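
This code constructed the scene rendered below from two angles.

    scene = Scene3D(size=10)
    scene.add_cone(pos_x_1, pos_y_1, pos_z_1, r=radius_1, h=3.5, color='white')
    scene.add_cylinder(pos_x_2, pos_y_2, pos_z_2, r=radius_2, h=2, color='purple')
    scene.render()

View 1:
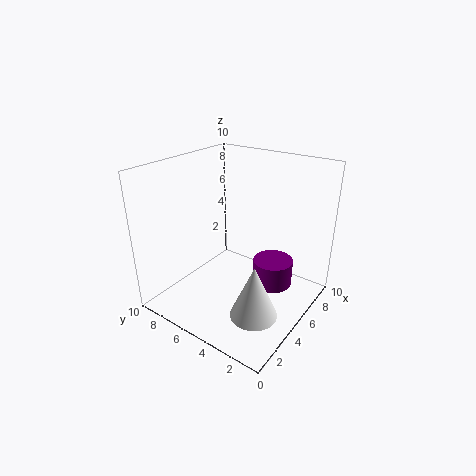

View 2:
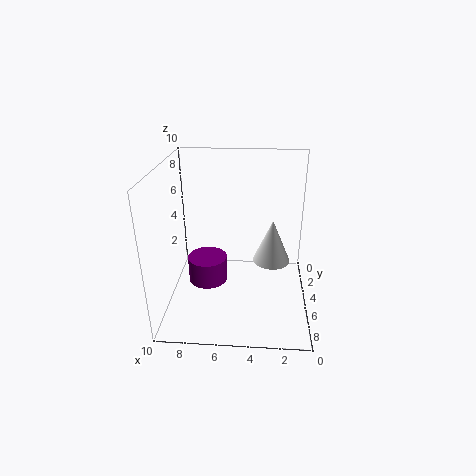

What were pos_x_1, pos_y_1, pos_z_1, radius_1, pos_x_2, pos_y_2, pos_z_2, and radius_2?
pos_x_1 = 2.5
pos_y_1 = 2
pos_z_1 = 1.5
radius_1 = 1.5
pos_x_2 = 7.5
pos_y_2 = 3.5
pos_z_2 = 0.5
radius_2 = 1.5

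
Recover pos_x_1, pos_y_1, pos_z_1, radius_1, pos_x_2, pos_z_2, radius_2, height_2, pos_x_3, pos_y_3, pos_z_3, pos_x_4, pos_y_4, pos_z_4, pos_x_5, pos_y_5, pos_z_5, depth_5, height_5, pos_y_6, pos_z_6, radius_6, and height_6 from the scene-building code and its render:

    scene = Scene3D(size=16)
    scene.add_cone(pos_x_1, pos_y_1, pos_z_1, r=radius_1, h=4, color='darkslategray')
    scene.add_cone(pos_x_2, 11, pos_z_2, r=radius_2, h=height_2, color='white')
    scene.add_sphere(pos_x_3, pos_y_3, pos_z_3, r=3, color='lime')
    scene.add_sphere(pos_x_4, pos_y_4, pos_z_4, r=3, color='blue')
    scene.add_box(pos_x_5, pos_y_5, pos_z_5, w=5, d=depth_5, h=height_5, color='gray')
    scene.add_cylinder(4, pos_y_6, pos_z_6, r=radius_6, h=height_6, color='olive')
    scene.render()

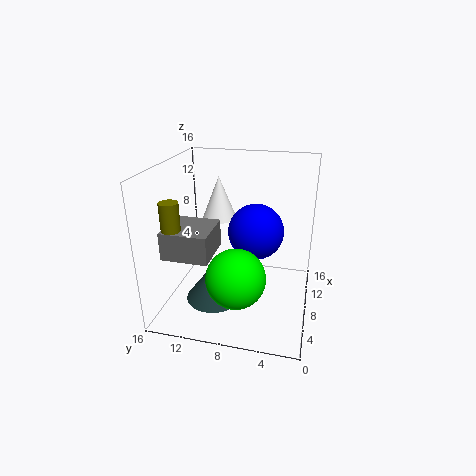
pos_x_1 = 5, pos_y_1 = 10, pos_z_1 = 2, radius_1 = 3, pos_x_2 = 11, pos_z_2 = 9, radius_2 = 2, height_2 = 5, pos_x_3 = 3, pos_y_3 = 7, pos_z_3 = 6, pos_x_4 = 8, pos_y_4 = 6, pos_z_4 = 9, pos_x_5 = 3, pos_y_5 = 10, pos_z_5 = 7, depth_5 = 5, height_5 = 3, pos_y_6 = 14, pos_z_6 = 8, radius_6 = 1, height_6 = 5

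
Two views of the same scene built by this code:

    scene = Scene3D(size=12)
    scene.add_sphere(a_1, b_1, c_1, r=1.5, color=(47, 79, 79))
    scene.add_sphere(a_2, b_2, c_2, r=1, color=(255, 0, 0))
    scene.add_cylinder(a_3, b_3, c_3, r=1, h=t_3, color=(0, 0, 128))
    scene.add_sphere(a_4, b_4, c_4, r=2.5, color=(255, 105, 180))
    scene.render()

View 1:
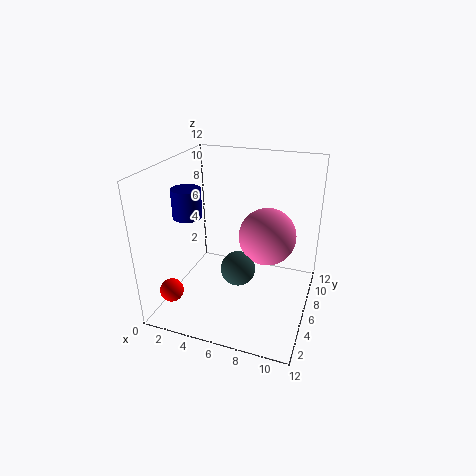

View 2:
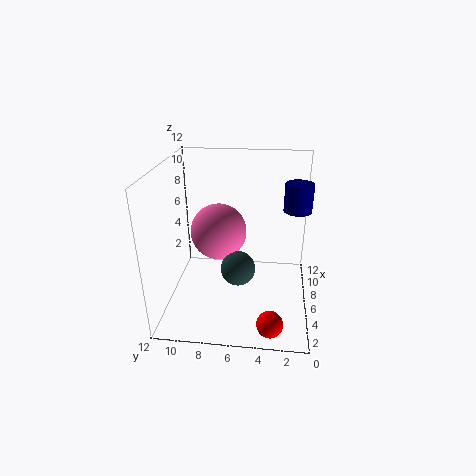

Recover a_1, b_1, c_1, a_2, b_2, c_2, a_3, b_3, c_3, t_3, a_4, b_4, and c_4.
a_1 = 6; b_1 = 6; c_1 = 3; a_2 = 1; b_2 = 3; c_2 = 1.5; a_3 = 4; b_3 = 1.5; c_3 = 9.5; t_3 = 2; a_4 = 8; b_4 = 8; c_4 = 5.5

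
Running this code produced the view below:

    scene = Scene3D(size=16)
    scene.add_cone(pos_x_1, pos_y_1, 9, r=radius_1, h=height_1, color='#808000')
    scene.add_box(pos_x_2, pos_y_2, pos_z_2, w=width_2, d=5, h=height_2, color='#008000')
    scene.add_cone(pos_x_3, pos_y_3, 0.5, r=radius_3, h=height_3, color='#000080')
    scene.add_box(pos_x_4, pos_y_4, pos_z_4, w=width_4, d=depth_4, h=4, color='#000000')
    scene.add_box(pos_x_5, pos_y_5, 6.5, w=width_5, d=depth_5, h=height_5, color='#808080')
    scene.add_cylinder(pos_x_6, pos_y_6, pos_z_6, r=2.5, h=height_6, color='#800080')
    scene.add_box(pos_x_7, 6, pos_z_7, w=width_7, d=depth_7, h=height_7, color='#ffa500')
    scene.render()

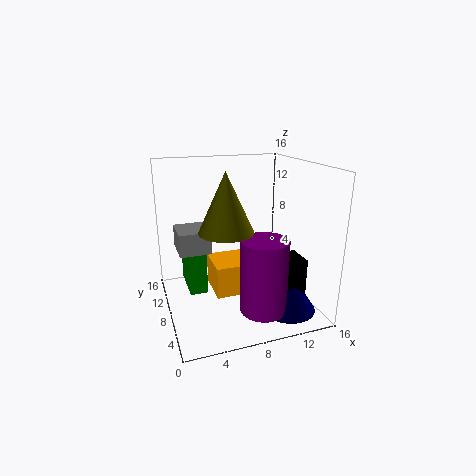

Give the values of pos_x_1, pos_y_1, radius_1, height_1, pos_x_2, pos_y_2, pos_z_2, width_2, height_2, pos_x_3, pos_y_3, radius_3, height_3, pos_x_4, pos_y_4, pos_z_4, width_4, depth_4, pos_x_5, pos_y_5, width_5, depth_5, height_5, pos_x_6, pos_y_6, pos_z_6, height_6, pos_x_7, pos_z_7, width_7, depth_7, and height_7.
pos_x_1 = 6.5; pos_y_1 = 7.5; radius_1 = 3; height_1 = 6.5; pos_x_2 = 2.5; pos_y_2 = 8.5; pos_z_2 = 1.5; width_2 = 2; height_2 = 5.5; pos_x_3 = 12.5; pos_y_3 = 4; radius_3 = 3; height_3 = 4.5; pos_x_4 = 12; pos_y_4 = 3; pos_z_4 = 2.5; width_4 = 2; depth_4 = 3; pos_x_5 = 1.5; pos_y_5 = 8; width_5 = 3.5; depth_5 = 4; height_5 = 2.5; pos_x_6 = 9.5; pos_y_6 = 4; pos_z_6 = 1; height_6 = 8; pos_x_7 = 5; pos_z_7 = 2; width_7 = 5.5; depth_7 = 4.5; height_7 = 3.5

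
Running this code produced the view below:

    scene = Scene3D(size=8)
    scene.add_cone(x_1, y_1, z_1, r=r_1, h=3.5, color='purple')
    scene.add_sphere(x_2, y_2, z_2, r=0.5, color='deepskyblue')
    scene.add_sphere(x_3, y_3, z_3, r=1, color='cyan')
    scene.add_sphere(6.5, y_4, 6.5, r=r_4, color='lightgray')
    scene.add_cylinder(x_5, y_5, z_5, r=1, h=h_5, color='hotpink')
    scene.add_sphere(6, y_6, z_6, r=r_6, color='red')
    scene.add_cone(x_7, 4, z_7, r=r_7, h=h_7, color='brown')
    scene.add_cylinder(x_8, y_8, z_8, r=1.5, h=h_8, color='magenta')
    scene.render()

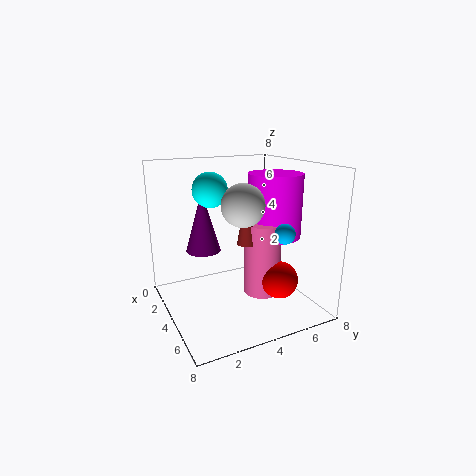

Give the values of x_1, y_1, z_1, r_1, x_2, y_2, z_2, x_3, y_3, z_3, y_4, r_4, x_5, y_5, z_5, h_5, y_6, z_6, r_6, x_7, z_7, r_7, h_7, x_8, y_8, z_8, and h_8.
x_1 = 2.5, y_1 = 2.5, z_1 = 3, r_1 = 1, x_2 = 7, y_2 = 5, z_2 = 5, x_3 = 2.5, y_3 = 3, z_3 = 6.5, y_4 = 3, r_4 = 1, x_5 = 5, y_5 = 5, z_5 = 1, h_5 = 4, y_6 = 5.5, z_6 = 2, r_6 = 1, x_7 = 5, z_7 = 4, r_7 = 0.5, h_7 = 3, x_8 = 4.5, y_8 = 6, z_8 = 4, h_8 = 3.5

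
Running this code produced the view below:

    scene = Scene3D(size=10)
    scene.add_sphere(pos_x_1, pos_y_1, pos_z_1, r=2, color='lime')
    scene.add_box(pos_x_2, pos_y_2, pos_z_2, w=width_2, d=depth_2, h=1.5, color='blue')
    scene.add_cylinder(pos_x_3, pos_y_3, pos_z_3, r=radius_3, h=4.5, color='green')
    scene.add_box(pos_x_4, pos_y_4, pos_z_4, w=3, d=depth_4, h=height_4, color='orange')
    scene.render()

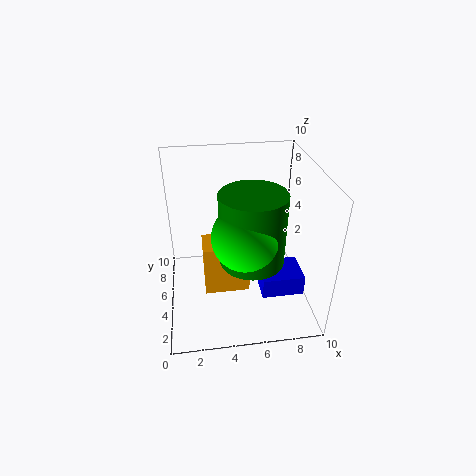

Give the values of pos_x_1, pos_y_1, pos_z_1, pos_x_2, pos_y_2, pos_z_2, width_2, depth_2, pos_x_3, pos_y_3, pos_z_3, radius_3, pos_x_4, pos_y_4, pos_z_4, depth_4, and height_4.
pos_x_1 = 5
pos_y_1 = 2
pos_z_1 = 7
pos_x_2 = 6.5
pos_y_2 = 3
pos_z_2 = 1
width_2 = 3
depth_2 = 2.5
pos_x_3 = 5.5
pos_y_3 = 2.5
pos_z_3 = 5
radius_3 = 2
pos_x_4 = 2.5
pos_y_4 = 3
pos_z_4 = 2
depth_4 = 2
height_4 = 3.5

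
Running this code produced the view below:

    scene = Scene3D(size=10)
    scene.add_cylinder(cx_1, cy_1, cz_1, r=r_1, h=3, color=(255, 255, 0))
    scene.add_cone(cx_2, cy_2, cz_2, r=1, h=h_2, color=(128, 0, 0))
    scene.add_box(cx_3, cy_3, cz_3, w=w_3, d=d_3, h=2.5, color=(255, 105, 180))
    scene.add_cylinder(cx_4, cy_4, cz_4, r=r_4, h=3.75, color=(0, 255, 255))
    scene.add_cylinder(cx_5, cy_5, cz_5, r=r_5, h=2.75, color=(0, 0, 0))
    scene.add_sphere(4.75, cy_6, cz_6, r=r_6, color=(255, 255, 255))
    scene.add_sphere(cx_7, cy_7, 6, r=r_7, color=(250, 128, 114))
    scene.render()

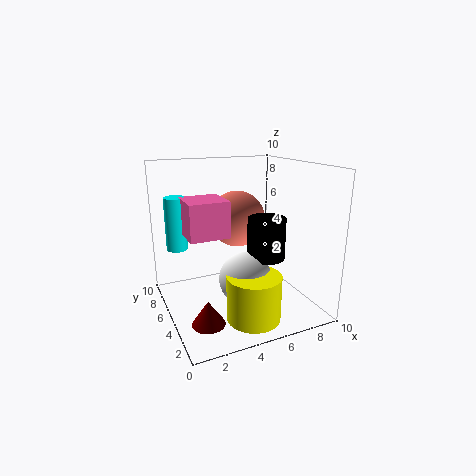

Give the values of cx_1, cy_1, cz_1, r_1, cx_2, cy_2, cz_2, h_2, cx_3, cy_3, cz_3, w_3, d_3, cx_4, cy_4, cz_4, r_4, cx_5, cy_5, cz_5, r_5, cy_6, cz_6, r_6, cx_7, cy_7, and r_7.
cx_1 = 4.75, cy_1 = 2, cz_1 = 0.5, r_1 = 1.75, cx_2 = 1.5, cy_2 = 1.5, cz_2 = 1.25, h_2 = 1.5, cx_3 = 1.5, cy_3 = 4.5, cz_3 = 5.25, w_3 = 2.75, d_3 = 2.75, cx_4 = 1.25, cy_4 = 7.25, cz_4 = 4, r_4 = 0.75, cx_5 = 6.25, cy_5 = 3.25, cz_5 = 4, r_5 = 1.25, cy_6 = 3.25, cz_6 = 2.75, r_6 = 1.75, cx_7 = 5.5, cy_7 = 6.25, r_7 = 2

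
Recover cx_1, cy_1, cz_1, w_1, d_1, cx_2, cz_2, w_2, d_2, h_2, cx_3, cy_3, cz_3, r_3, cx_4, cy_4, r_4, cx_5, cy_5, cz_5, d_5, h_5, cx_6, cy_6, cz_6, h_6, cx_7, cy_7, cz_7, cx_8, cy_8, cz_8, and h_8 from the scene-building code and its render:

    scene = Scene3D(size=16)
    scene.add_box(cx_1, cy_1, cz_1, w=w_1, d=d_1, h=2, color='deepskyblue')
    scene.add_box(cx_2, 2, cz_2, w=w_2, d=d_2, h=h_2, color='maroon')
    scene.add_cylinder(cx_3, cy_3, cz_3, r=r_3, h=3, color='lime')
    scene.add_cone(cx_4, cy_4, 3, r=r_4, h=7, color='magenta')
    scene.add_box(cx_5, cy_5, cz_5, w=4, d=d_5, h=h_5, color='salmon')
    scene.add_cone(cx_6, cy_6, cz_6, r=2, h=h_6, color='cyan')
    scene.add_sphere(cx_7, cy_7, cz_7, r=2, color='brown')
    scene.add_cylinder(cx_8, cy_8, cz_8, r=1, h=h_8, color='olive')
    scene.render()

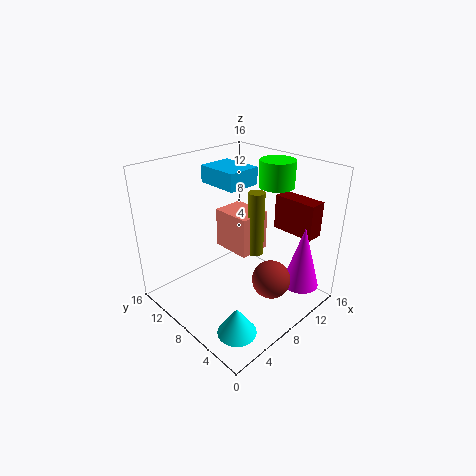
cx_1 = 8; cy_1 = 9; cz_1 = 13; w_1 = 4; d_1 = 5; cx_2 = 13; cz_2 = 8; w_2 = 2; d_2 = 5; h_2 = 4; cx_3 = 13; cy_3 = 7; cz_3 = 13; r_3 = 2; cx_4 = 12; cy_4 = 2; r_4 = 2; cx_5 = 10; cy_5 = 9; cz_5 = 4; d_5 = 5; h_5 = 5; cx_6 = 3; cy_6 = 3; cz_6 = 1; h_6 = 3; cx_7 = 8; cy_7 = 3; cz_7 = 5; cx_8 = 12; cy_8 = 9; cz_8 = 4; h_8 = 8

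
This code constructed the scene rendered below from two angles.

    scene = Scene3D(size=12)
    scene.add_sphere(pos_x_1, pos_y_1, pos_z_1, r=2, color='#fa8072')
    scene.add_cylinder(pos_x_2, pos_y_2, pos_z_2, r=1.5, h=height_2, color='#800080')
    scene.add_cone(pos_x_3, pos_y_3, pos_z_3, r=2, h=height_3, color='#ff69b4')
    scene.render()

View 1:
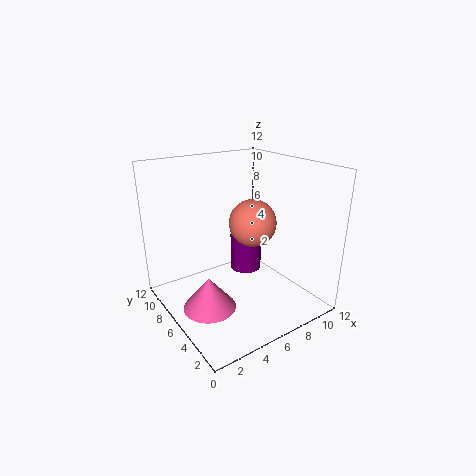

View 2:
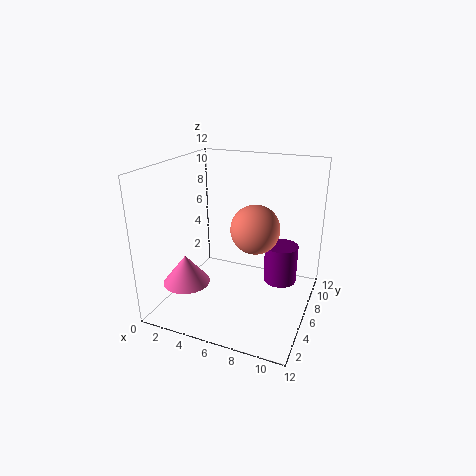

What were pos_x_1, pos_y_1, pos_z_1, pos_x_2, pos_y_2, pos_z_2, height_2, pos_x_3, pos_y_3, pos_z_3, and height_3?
pos_x_1 = 7.5, pos_y_1 = 6, pos_z_1 = 7, pos_x_2 = 9, pos_y_2 = 9, pos_z_2 = 1, height_2 = 3.5, pos_x_3 = 2, pos_y_3 = 4, pos_z_3 = 2, height_3 = 2.5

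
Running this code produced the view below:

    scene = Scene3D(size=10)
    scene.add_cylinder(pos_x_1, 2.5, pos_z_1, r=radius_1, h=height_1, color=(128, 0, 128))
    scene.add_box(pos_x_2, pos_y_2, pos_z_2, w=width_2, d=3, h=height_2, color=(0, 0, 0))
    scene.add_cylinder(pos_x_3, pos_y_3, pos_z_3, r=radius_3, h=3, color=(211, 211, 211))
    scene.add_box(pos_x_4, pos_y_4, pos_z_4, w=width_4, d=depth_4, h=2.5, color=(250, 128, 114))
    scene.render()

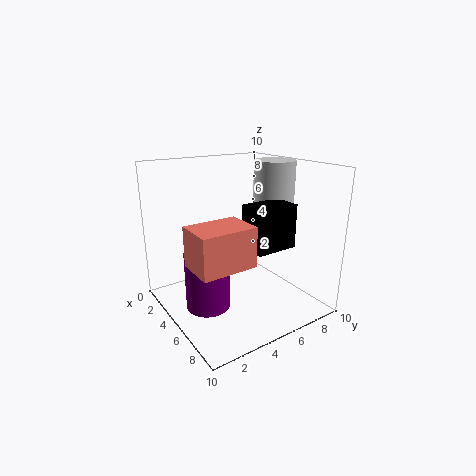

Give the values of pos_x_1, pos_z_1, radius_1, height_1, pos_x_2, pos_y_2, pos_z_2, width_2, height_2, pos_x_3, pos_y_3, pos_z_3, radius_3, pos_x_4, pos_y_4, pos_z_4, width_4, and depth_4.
pos_x_1 = 5; pos_z_1 = 0.5; radius_1 = 1.5; height_1 = 4; pos_x_2 = 5.5; pos_y_2 = 5; pos_z_2 = 4.5; width_2 = 2; height_2 = 3; pos_x_3 = 4.5; pos_y_3 = 8.5; pos_z_3 = 7; radius_3 = 1.5; pos_x_4 = 6; pos_y_4 = 0.5; pos_z_4 = 4.5; width_4 = 2.5; depth_4 = 3.5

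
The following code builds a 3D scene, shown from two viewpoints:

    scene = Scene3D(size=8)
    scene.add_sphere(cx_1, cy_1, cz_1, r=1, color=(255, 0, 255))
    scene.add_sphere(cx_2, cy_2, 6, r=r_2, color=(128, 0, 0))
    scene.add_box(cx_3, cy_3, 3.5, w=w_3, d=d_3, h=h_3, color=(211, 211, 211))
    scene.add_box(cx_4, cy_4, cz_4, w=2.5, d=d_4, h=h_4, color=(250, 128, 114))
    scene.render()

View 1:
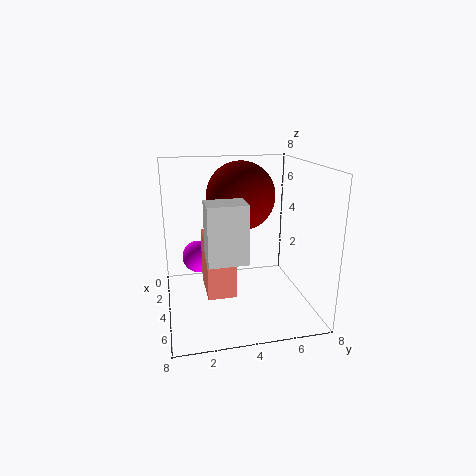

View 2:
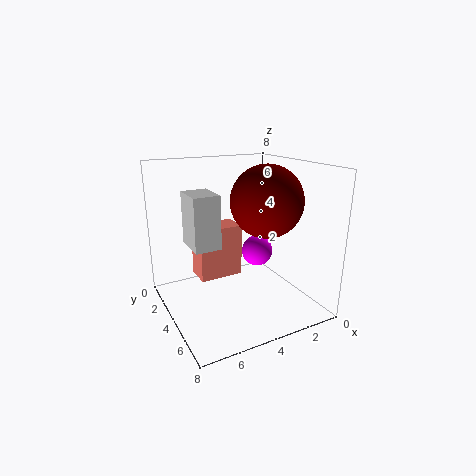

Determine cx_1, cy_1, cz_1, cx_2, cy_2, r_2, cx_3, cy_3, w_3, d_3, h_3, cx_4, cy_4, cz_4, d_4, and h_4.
cx_1 = 1.5
cy_1 = 2
cz_1 = 2
cx_2 = 2.5
cy_2 = 4.5
r_2 = 2
cx_3 = 5
cy_3 = 2
w_3 = 1.5
d_3 = 2
h_3 = 3
cx_4 = 3.5
cy_4 = 2
cz_4 = 1.5
d_4 = 1.5
h_4 = 3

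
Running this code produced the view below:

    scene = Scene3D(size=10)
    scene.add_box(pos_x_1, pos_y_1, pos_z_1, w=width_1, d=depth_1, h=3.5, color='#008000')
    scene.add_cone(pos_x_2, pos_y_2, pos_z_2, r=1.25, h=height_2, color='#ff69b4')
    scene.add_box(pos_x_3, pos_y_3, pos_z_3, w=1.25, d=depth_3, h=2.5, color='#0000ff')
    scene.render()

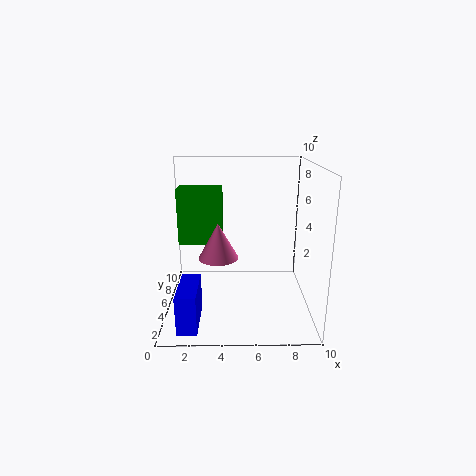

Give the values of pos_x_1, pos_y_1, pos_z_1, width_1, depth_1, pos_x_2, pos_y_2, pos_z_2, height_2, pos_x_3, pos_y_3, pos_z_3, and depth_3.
pos_x_1 = 1.25, pos_y_1 = 3, pos_z_1 = 5.25, width_1 = 2.75, depth_1 = 1.5, pos_x_2 = 3.75, pos_y_2 = 2.75, pos_z_2 = 4.5, height_2 = 2.25, pos_x_3 = 1.25, pos_y_3 = 0.25, pos_z_3 = 0.5, depth_3 = 3.25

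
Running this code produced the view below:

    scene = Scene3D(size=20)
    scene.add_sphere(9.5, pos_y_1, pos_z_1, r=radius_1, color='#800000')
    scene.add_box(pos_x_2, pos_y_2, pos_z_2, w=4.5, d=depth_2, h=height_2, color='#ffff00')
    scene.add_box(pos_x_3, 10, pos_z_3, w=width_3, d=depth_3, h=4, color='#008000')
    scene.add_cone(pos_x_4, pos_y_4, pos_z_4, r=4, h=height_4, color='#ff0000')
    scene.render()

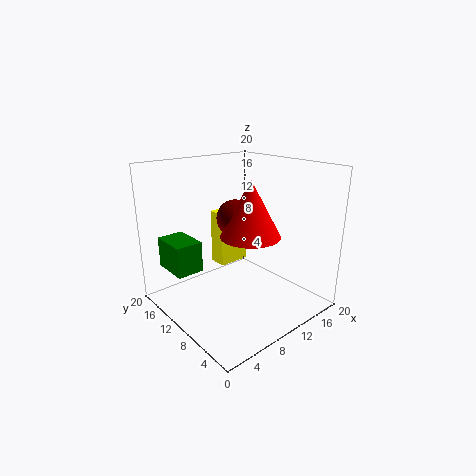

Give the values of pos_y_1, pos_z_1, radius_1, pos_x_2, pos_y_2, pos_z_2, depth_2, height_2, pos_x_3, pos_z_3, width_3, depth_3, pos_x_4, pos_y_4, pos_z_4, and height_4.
pos_y_1 = 10; pos_z_1 = 13; radius_1 = 2.5; pos_x_2 = 8; pos_y_2 = 11; pos_z_2 = 6; depth_2 = 2.5; height_2 = 7.5; pos_x_3 = 0.5; pos_z_3 = 7; width_3 = 3.5; depth_3 = 5; pos_x_4 = 10; pos_y_4 = 7.5; pos_z_4 = 11; height_4 = 7.5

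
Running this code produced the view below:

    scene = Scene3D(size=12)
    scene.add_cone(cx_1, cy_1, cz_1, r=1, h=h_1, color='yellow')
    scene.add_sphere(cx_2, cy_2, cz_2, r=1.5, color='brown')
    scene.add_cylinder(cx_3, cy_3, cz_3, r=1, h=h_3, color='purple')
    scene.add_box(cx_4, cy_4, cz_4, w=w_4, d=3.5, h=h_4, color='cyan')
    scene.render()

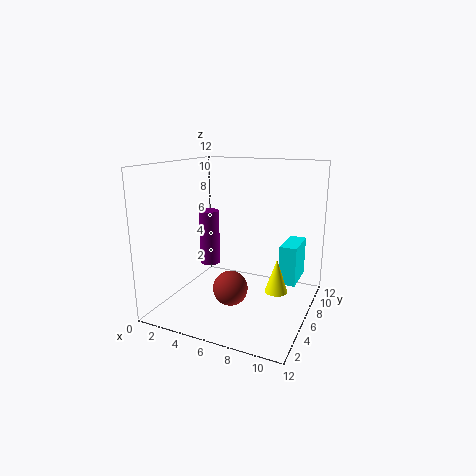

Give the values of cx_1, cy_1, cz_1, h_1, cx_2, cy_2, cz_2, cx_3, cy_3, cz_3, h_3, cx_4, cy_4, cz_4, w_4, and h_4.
cx_1 = 9; cy_1 = 7.5; cz_1 = 1; h_1 = 3; cx_2 = 5.5; cy_2 = 5.5; cz_2 = 1.5; cx_3 = 1; cy_3 = 10; cz_3 = 1.5; h_3 = 5.5; cx_4 = 9; cy_4 = 8; cz_4 = 1.5; w_4 = 1.5; h_4 = 3.5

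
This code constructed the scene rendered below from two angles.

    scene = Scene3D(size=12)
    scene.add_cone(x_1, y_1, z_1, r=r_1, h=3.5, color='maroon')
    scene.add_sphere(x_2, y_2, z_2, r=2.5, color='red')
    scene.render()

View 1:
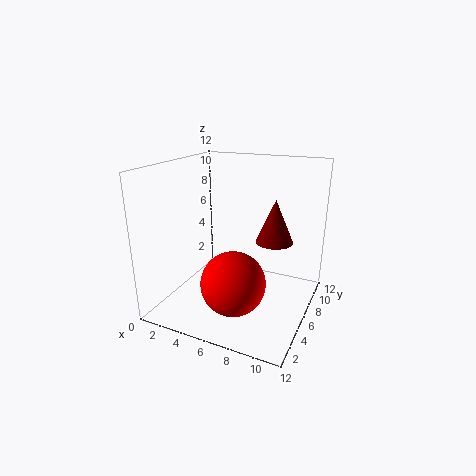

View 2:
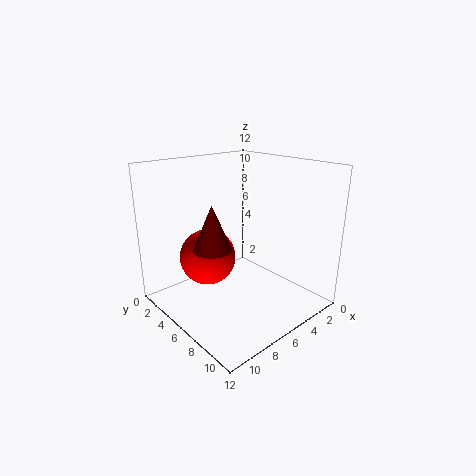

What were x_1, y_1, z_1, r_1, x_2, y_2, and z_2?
x_1 = 9; y_1 = 6.5; z_1 = 6; r_1 = 1.5; x_2 = 7; y_2 = 3; z_2 = 3.5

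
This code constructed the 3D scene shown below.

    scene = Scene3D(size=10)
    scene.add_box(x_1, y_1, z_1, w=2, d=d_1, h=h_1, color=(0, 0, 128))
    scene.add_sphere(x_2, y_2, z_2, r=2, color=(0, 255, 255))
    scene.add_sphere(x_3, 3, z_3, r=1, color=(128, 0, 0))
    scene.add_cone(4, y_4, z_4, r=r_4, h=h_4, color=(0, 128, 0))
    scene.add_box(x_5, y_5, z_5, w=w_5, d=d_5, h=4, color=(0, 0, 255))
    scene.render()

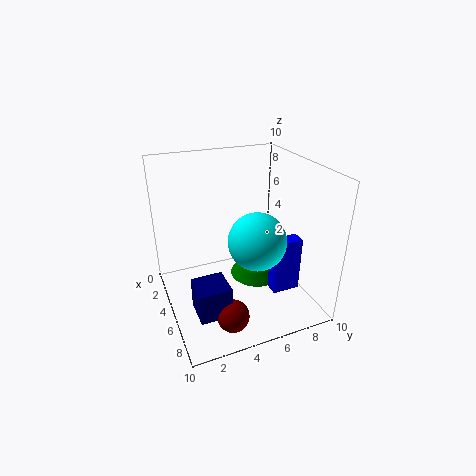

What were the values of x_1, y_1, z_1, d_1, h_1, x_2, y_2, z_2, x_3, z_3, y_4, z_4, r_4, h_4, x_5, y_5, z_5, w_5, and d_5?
x_1 = 7; y_1 = 1; z_1 = 2; d_1 = 2; h_1 = 2; x_2 = 6; y_2 = 6; z_2 = 5; x_3 = 9; z_3 = 2; y_4 = 7; z_4 = 1; r_4 = 2; h_4 = 3; x_5 = 6; y_5 = 7; z_5 = 1; w_5 = 1; d_5 = 2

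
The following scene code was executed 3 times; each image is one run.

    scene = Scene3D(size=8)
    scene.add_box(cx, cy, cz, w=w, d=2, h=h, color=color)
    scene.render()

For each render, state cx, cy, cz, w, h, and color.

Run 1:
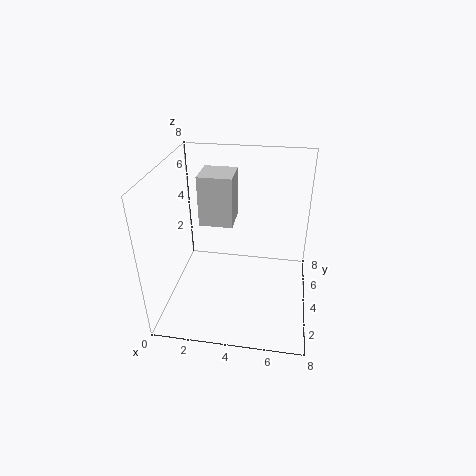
cx = 1.5; cy = 5; cz = 4; w = 2; h = 3; color = 'lightgray'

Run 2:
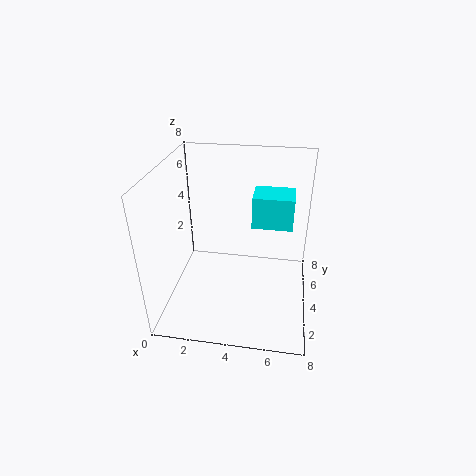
cx = 4.5; cy = 6; cz = 3.5; w = 2.5; h = 2; color = 'cyan'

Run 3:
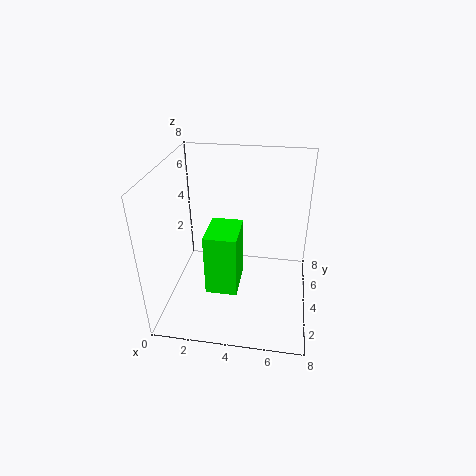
cx = 3; cy = 0.5; cz = 3; w = 1.5; h = 3; color = 'lime'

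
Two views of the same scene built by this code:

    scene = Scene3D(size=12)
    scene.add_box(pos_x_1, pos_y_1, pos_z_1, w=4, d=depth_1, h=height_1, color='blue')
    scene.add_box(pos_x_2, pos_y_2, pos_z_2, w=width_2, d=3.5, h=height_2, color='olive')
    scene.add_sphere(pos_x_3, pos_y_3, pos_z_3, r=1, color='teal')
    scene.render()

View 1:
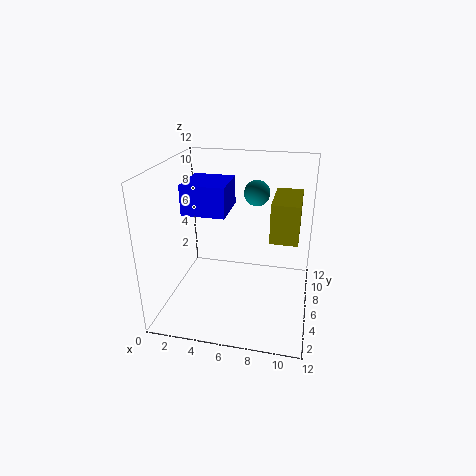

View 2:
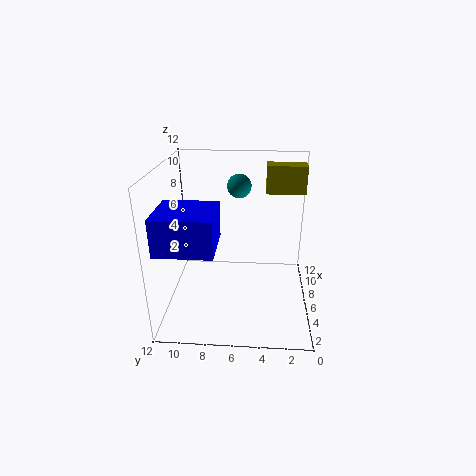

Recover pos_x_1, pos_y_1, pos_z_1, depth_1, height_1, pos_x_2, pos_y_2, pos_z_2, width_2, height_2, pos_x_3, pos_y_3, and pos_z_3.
pos_x_1 = 0.5
pos_y_1 = 7.25
pos_z_1 = 7
depth_1 = 4.25
height_1 = 2.75
pos_x_2 = 9.25
pos_y_2 = 0.25
pos_z_2 = 8.75
width_2 = 1.75
height_2 = 2.5
pos_x_3 = 7.5
pos_y_3 = 6
pos_z_3 = 10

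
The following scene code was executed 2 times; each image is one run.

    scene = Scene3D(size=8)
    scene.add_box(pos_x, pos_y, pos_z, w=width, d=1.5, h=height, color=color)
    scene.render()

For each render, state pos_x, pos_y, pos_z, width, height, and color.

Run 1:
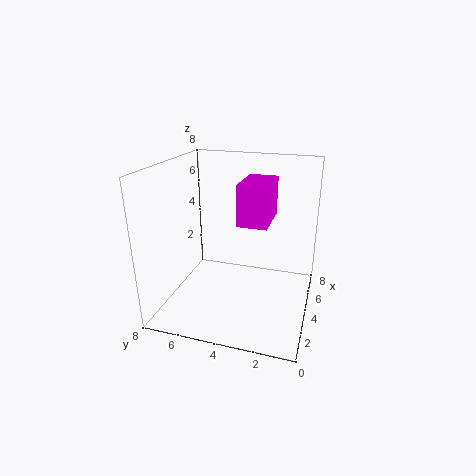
pos_x = 2
pos_y = 2
pos_z = 5.5
width = 2.5
height = 2
color = 'magenta'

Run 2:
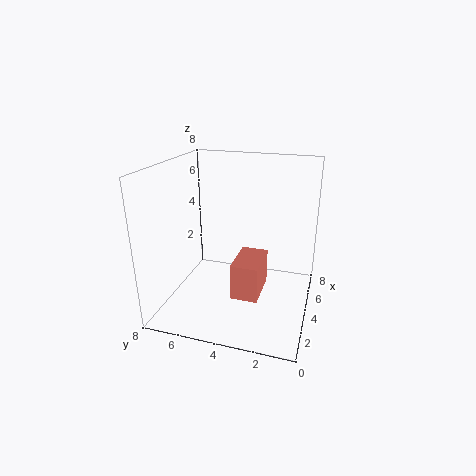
pos_x = 2.5
pos_y = 2.5
pos_z = 1
width = 2.5
height = 2
color = 'salmon'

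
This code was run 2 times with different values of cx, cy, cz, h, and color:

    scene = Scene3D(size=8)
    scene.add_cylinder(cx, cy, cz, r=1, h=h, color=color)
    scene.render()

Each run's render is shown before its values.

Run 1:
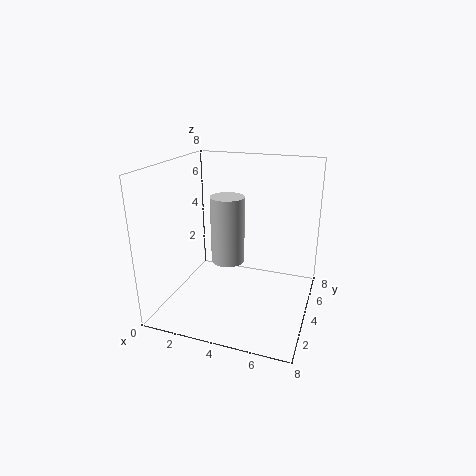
cx = 3
cy = 5
cz = 2
h = 4
color = 'lightgray'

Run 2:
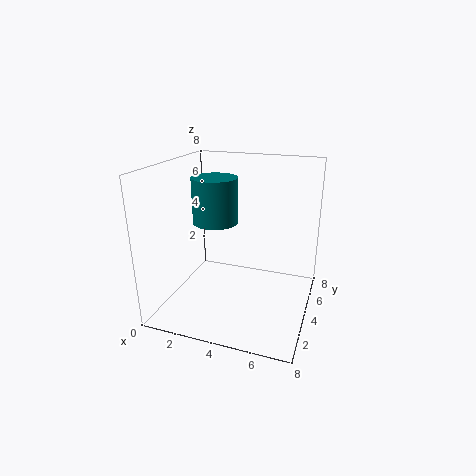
cx = 4
cy = 1
cz = 6
h = 2
color = 'teal'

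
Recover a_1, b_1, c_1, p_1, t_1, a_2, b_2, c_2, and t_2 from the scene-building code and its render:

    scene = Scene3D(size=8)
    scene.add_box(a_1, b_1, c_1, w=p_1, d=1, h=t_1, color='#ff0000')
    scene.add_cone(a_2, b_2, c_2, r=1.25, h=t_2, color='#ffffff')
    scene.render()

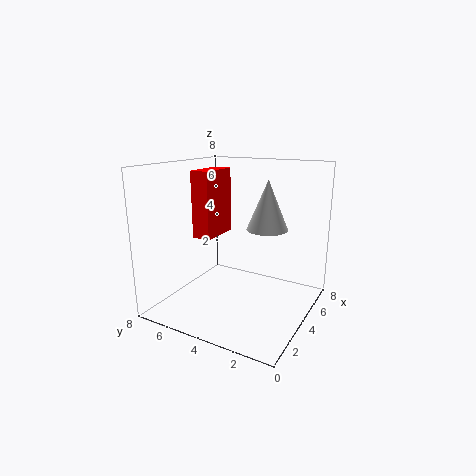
a_1 = 2.25, b_1 = 4.75, c_1 = 4.25, p_1 = 2.25, t_1 = 3.5, a_2 = 6.25, b_2 = 3.25, c_2 = 4, t_2 = 3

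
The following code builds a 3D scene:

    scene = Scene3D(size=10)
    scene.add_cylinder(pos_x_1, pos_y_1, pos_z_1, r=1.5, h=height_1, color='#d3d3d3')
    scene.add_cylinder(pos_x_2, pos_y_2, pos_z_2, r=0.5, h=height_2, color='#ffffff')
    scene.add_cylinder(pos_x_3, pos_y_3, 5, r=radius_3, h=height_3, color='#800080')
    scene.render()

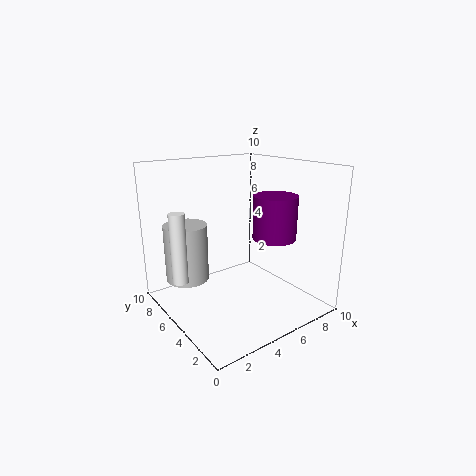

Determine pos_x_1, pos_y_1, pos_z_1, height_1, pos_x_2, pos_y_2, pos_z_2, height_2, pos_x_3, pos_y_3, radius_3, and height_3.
pos_x_1 = 2, pos_y_1 = 7, pos_z_1 = 2, height_1 = 4, pos_x_2 = 0.5, pos_y_2 = 5, pos_z_2 = 3, height_2 = 4.5, pos_x_3 = 7, pos_y_3 = 3.5, radius_3 = 1.5, height_3 = 3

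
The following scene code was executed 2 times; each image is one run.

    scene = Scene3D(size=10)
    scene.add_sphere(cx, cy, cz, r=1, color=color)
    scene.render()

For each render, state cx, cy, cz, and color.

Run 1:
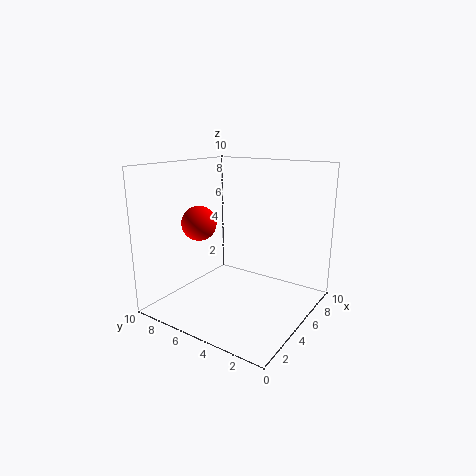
cx = 1
cy = 5
cz = 7
color = 'red'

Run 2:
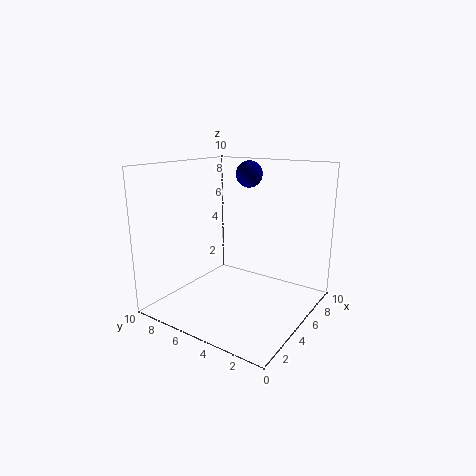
cx = 8
cy = 6
cz = 9
color = 'navy'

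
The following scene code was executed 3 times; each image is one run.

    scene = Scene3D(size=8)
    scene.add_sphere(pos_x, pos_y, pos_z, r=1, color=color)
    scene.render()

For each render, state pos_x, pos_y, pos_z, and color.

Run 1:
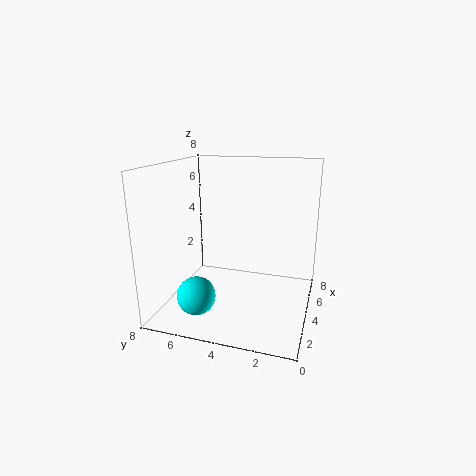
pos_x = 1.5, pos_y = 5.5, pos_z = 1.5, color = 'cyan'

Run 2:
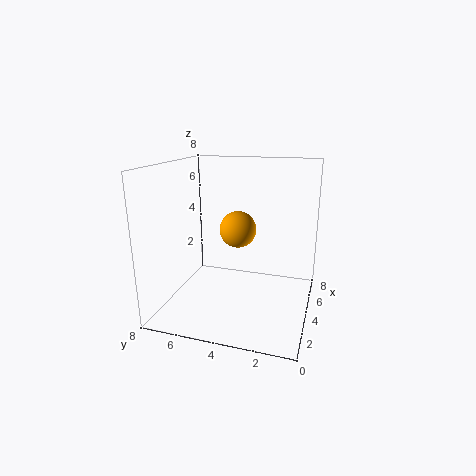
pos_x = 4, pos_y = 4, pos_z = 4.5, color = 'orange'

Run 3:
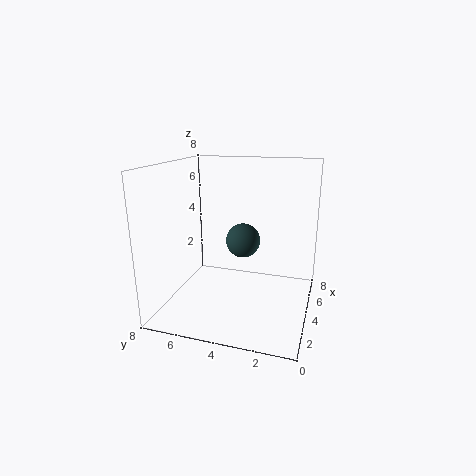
pos_x = 5, pos_y = 4, pos_z = 3.5, color = 'darkslategray'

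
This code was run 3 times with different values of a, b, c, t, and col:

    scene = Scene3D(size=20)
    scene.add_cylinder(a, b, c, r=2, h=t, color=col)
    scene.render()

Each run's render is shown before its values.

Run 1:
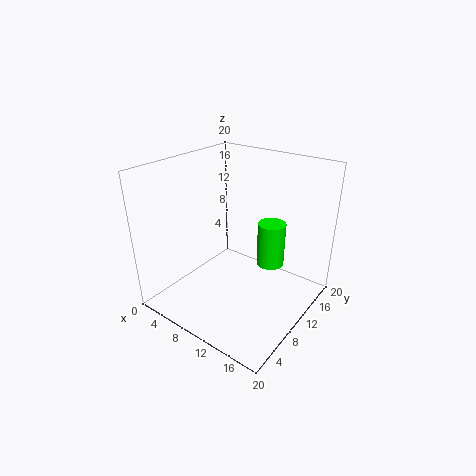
a = 13, b = 14, c = 5, t = 6.5, col = 'lime'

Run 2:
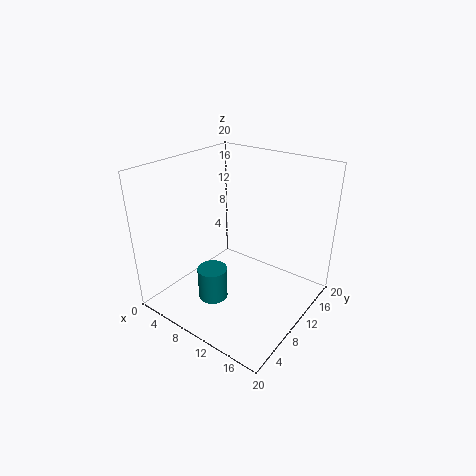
a = 9, b = 5.5, c = 2.5, t = 4.5, col = 'teal'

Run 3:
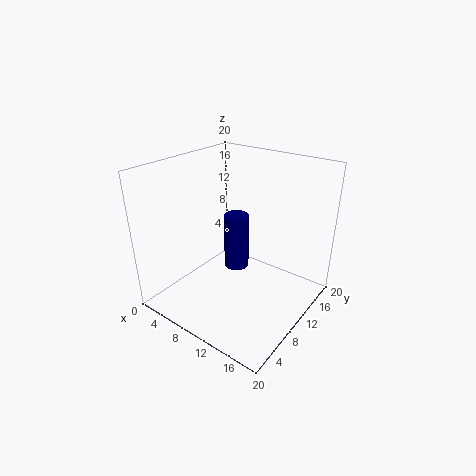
a = 6, b = 15, c = 1.5, t = 9, col = 'navy'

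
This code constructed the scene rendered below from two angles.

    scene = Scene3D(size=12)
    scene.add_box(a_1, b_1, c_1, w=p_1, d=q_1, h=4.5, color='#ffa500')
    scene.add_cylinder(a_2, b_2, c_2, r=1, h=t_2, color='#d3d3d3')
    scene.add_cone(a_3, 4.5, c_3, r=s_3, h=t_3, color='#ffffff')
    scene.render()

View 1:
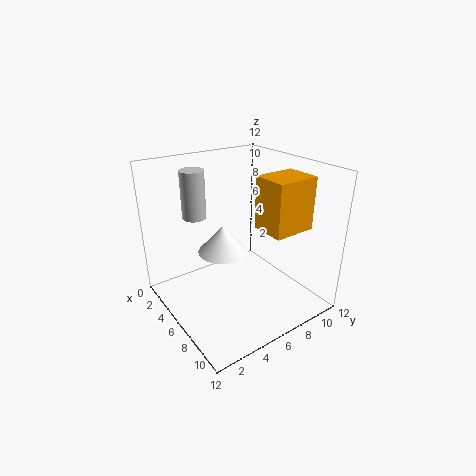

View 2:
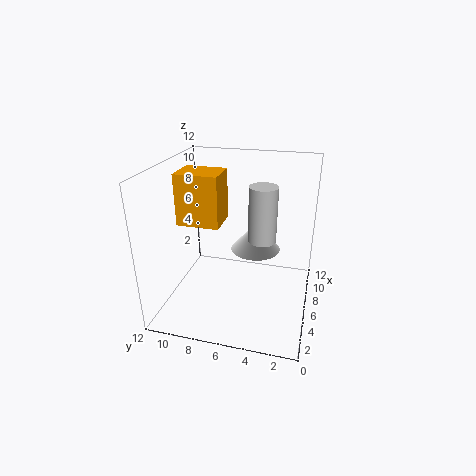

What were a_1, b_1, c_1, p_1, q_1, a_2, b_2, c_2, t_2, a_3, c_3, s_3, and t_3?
a_1 = 6, b_1 = 7.75, c_1 = 6.5, p_1 = 3, q_1 = 3.75, a_2 = 3.25, b_2 = 3.5, c_2 = 7.5, t_2 = 4, a_3 = 6, c_3 = 5.25, s_3 = 2, t_3 = 2.25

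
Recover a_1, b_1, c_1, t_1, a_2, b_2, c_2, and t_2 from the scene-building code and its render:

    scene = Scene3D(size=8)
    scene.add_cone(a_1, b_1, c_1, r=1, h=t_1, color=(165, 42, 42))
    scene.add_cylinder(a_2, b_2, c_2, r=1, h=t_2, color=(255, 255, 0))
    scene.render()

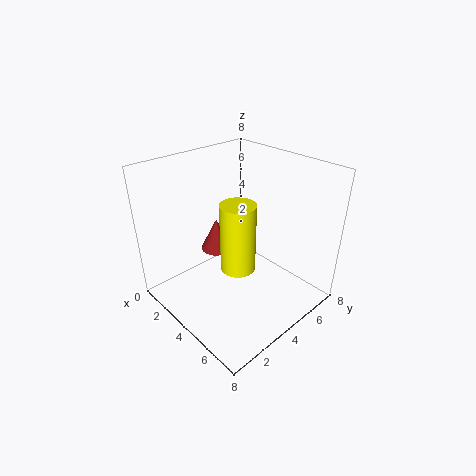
a_1 = 1.5, b_1 = 4.5, c_1 = 2, t_1 = 2, a_2 = 4, b_2 = 4, c_2 = 2, t_2 = 4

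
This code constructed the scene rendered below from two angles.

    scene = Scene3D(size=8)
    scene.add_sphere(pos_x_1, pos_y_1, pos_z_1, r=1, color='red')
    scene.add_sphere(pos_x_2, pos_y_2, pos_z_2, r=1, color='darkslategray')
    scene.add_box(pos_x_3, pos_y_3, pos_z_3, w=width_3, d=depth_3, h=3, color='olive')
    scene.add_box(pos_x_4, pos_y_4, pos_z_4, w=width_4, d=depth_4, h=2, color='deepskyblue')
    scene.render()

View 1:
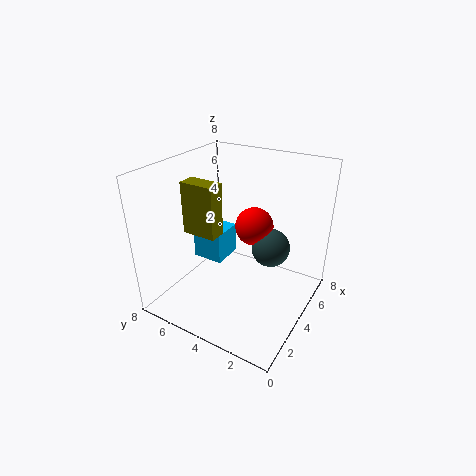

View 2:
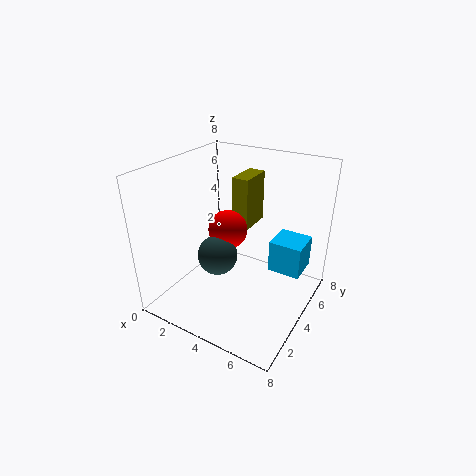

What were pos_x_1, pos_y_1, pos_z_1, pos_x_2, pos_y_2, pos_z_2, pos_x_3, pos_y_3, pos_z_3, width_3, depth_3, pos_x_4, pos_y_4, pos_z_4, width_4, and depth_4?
pos_x_1 = 4, pos_y_1 = 3, pos_z_1 = 5, pos_x_2 = 4, pos_y_2 = 2, pos_z_2 = 4, pos_x_3 = 3, pos_y_3 = 5, pos_z_3 = 4, width_3 = 1, depth_3 = 2, pos_x_4 = 5, pos_y_4 = 6, pos_z_4 = 1, width_4 = 2, depth_4 = 2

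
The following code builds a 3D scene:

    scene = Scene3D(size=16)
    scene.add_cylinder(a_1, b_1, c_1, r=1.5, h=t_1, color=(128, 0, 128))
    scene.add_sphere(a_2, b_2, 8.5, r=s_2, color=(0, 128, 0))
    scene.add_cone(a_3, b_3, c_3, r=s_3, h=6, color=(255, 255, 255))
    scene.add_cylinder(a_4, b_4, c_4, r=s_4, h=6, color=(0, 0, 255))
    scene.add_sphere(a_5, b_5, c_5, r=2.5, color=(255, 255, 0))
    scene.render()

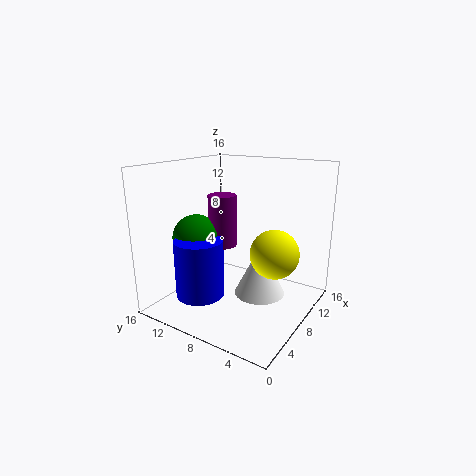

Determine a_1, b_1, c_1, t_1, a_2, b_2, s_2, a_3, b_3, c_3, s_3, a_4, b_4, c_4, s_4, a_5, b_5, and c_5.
a_1 = 6.5, b_1 = 9, c_1 = 7.5, t_1 = 5.5, a_2 = 4.5, b_2 = 11, s_2 = 2.5, a_3 = 10.5, b_3 = 6.5, c_3 = 0.5, s_3 = 3, a_4 = 3, b_4 = 9.5, c_4 = 3, s_4 = 2.5, a_5 = 7, b_5 = 3, c_5 = 7.5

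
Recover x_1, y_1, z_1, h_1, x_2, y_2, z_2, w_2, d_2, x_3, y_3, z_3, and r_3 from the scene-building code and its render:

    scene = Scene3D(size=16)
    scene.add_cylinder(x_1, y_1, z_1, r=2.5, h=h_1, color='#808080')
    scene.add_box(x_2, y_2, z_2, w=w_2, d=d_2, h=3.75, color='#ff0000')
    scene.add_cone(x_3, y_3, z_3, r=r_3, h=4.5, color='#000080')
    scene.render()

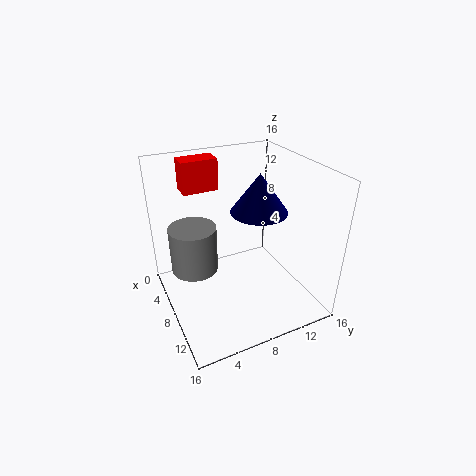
x_1 = 7.5, y_1 = 3, z_1 = 5.25, h_1 = 5, x_2 = 0.25, y_2 = 3.75, z_2 = 11.75, w_2 = 2.5, d_2 = 4.25, x_3 = 7.25, y_3 = 11, z_3 = 10.25, r_3 = 3.25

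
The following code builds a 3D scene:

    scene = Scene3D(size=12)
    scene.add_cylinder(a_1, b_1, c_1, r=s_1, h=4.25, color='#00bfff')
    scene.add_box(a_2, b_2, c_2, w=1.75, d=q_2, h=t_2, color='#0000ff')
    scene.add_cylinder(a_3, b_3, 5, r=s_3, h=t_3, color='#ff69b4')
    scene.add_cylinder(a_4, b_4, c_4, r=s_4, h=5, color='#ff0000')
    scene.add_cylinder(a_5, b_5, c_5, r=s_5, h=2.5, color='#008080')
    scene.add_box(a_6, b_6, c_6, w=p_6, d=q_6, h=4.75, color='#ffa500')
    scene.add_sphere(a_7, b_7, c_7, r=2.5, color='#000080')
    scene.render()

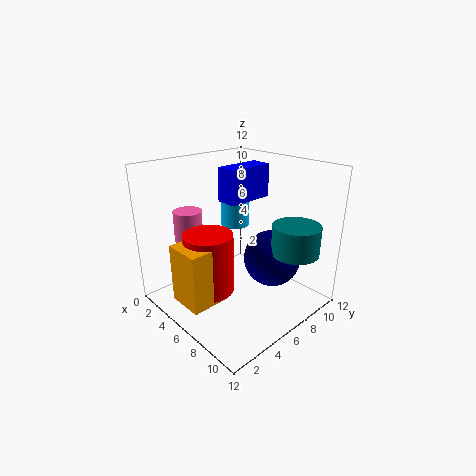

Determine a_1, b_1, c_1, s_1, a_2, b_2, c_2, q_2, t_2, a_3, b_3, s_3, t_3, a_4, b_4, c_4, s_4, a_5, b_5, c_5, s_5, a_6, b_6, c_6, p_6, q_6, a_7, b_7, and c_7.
a_1 = 4; b_1 = 7.5; c_1 = 6.25; s_1 = 1.25; a_2 = 4.5; b_2 = 5.25; c_2 = 9; q_2 = 4; t_2 = 2.75; a_3 = 1.75; b_3 = 4; s_3 = 1.25; t_3 = 2.75; a_4 = 5.5; b_4 = 3.25; c_4 = 2; s_4 = 2; a_5 = 9.5; b_5 = 9.25; c_5 = 4.75; s_5 = 2; a_6 = 4.25; b_6 = 0.5; c_6 = 1.75; p_6 = 3; q_6 = 3; a_7 = 7.25; b_7 = 9; c_7 = 3.5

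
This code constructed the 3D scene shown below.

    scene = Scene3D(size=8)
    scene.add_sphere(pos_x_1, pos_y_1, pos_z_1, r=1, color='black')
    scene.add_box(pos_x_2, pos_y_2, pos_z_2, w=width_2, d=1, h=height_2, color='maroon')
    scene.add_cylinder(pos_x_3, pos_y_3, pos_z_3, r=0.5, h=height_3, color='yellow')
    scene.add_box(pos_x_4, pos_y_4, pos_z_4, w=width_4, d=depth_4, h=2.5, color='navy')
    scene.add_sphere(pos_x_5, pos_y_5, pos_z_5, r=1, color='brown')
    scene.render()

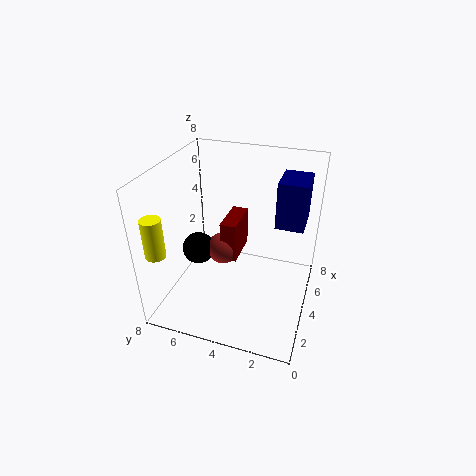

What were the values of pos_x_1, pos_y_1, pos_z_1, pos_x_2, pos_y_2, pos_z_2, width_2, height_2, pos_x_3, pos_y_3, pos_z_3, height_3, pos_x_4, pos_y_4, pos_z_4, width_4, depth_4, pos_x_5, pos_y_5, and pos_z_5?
pos_x_1 = 5
pos_y_1 = 7
pos_z_1 = 2
pos_x_2 = 5
pos_y_2 = 4.5
pos_z_2 = 1.5
width_2 = 2.5
height_2 = 2.5
pos_x_3 = 0.5
pos_y_3 = 7
pos_z_3 = 4.5
height_3 = 2
pos_x_4 = 4
pos_y_4 = 0.5
pos_z_4 = 5
width_4 = 2
depth_4 = 1.5
pos_x_5 = 5.5
pos_y_5 = 5.5
pos_z_5 = 2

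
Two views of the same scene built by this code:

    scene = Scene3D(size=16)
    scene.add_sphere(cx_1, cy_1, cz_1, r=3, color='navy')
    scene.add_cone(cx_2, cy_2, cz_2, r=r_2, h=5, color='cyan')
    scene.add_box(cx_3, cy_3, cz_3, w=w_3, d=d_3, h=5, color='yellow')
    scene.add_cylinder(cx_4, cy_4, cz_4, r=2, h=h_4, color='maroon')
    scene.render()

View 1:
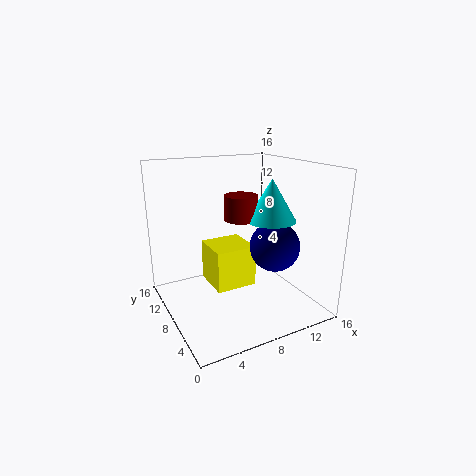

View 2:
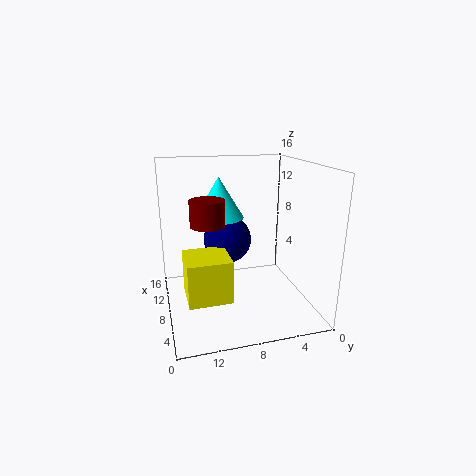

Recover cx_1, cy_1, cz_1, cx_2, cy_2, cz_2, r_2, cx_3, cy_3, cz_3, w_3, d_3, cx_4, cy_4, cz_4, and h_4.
cx_1 = 13, cy_1 = 8, cz_1 = 6, cx_2 = 13, cy_2 = 9, cz_2 = 9, r_2 = 3, cx_3 = 6, cy_3 = 9, cz_3 = 1, w_3 = 5, d_3 = 5, cx_4 = 10, cy_4 = 11, cz_4 = 9, h_4 = 3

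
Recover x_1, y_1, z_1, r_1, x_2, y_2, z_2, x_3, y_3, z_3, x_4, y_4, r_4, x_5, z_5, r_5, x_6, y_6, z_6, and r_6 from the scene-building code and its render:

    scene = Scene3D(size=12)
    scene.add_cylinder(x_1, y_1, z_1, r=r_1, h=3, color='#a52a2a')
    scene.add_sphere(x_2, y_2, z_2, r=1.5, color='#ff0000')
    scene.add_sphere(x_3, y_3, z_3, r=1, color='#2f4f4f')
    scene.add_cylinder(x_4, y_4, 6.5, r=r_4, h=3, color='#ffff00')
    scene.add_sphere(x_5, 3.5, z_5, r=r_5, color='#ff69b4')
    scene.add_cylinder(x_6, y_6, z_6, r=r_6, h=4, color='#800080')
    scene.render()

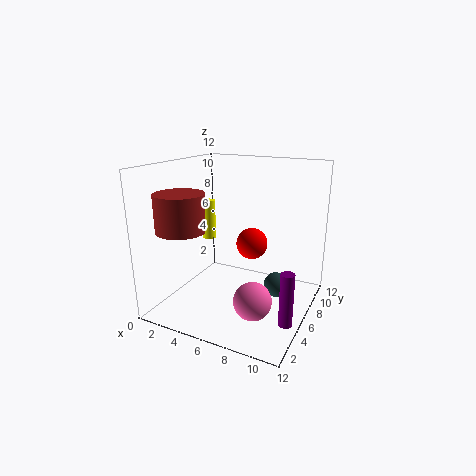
x_1 = 2.5, y_1 = 3, z_1 = 7, r_1 = 2, x_2 = 5.5, y_2 = 10, z_2 = 4, x_3 = 9.5, y_3 = 6, z_3 = 2.5, x_4 = 4.5, y_4 = 4, r_4 = 0.5, x_5 = 8.5, z_5 = 2, r_5 = 1.5, x_6 = 11.5, y_6 = 2.5, z_6 = 1.5, r_6 = 0.5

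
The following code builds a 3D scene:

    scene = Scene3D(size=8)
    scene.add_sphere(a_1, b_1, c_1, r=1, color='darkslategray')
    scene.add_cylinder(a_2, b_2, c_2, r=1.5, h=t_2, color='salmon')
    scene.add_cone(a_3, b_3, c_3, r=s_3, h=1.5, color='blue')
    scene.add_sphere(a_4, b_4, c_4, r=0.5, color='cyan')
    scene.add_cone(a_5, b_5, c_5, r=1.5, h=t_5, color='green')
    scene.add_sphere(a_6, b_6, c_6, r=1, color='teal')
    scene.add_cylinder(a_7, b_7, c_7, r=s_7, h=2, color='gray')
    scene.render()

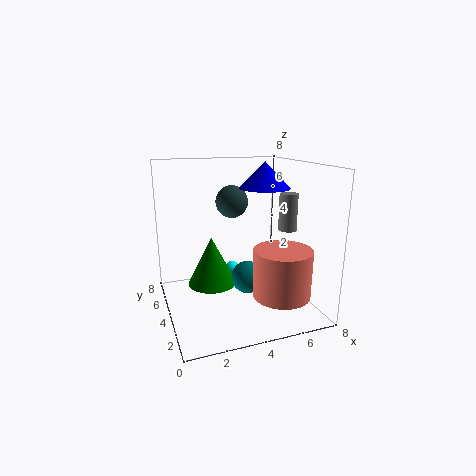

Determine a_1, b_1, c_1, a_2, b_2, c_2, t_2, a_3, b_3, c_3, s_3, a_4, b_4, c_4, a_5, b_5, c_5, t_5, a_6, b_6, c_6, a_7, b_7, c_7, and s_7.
a_1 = 4.5; b_1 = 6.5; c_1 = 5.5; a_2 = 5.5; b_2 = 1.5; c_2 = 1.5; t_2 = 2.5; a_3 = 6; b_3 = 5; c_3 = 6.5; s_3 = 1.5; a_4 = 4.5; b_4 = 6.5; c_4 = 1; a_5 = 3; b_5 = 6; c_5 = 0.5; t_5 = 3; a_6 = 5; b_6 = 5; c_6 = 1; a_7 = 6.5; b_7 = 3; c_7 = 4.5; s_7 = 0.5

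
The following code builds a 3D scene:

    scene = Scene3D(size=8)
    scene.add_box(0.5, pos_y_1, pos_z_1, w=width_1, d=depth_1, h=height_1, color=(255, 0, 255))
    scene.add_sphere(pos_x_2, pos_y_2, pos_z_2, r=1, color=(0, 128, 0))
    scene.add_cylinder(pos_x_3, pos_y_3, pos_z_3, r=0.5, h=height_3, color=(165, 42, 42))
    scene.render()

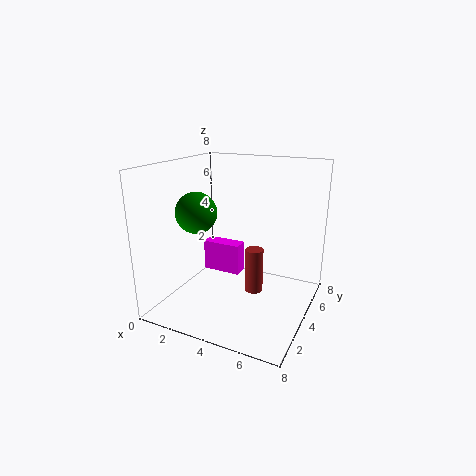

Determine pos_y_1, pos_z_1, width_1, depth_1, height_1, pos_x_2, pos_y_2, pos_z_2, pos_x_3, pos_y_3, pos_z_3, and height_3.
pos_y_1 = 6, pos_z_1 = 0.5, width_1 = 2.5, depth_1 = 1, height_1 = 2, pos_x_2 = 3, pos_y_2 = 1.5, pos_z_2 = 6, pos_x_3 = 5, pos_y_3 = 4, pos_z_3 = 1, height_3 = 2.5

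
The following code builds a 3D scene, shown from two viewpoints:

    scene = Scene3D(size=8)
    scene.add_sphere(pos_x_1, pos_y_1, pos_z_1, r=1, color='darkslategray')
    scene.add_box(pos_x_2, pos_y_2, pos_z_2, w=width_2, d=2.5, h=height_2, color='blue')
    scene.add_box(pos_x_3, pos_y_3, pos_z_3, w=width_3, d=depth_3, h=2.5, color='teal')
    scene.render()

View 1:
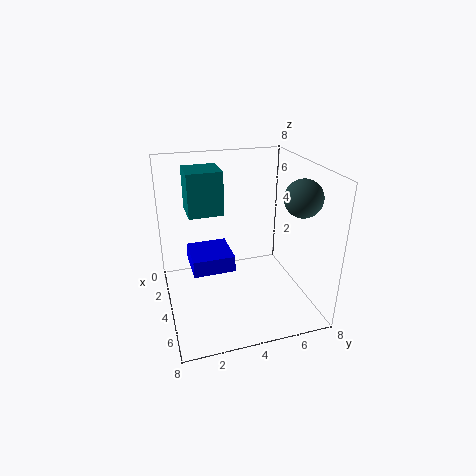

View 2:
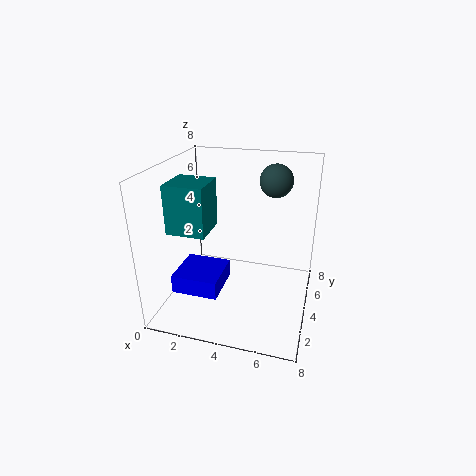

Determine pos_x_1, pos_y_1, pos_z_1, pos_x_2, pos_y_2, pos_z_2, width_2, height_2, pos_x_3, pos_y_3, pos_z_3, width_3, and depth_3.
pos_x_1 = 5.5
pos_y_1 = 7
pos_z_1 = 6.5
pos_x_2 = 1
pos_y_2 = 1.5
pos_z_2 = 1.5
width_2 = 2.5
height_2 = 1
pos_x_3 = 1
pos_y_3 = 1.5
pos_z_3 = 5
width_3 = 2
depth_3 = 2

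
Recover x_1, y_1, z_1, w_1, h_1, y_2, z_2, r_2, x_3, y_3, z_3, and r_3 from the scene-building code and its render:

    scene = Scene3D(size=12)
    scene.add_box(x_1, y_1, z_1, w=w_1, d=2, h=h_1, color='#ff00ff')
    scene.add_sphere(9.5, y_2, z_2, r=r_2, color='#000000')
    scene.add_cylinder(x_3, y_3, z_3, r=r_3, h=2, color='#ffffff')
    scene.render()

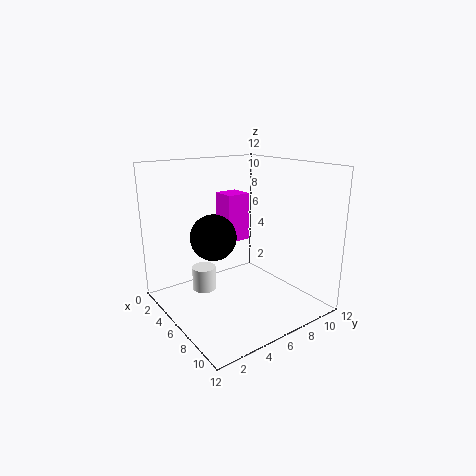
x_1 = 3.5, y_1 = 5.5, z_1 = 5.5, w_1 = 2, h_1 = 4, y_2 = 1.5, z_2 = 8, r_2 = 1.5, x_3 = 4.5, y_3 = 3.5, z_3 = 1.5, r_3 = 1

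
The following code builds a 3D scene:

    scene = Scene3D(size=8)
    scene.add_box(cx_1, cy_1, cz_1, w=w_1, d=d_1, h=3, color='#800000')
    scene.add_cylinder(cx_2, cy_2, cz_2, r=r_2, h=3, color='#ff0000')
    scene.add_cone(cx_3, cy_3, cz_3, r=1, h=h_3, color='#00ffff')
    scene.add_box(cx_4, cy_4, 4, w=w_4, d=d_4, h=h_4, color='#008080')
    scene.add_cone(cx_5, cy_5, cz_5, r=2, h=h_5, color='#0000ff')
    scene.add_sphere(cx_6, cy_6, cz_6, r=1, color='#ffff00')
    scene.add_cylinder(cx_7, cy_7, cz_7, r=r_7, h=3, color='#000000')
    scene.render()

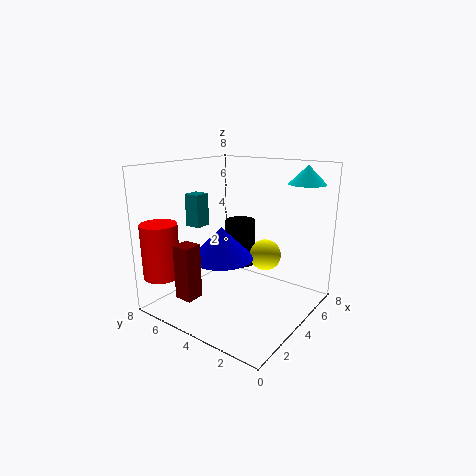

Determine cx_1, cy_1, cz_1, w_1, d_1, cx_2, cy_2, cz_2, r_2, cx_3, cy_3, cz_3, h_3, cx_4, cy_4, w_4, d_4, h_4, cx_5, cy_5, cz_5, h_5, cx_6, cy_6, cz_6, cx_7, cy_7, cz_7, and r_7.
cx_1 = 1
cy_1 = 5
cz_1 = 1
w_1 = 1
d_1 = 1
cx_2 = 1
cy_2 = 7
cz_2 = 2
r_2 = 1
cx_3 = 6
cy_3 = 1
cz_3 = 7
h_3 = 1
cx_4 = 4
cy_4 = 7
w_4 = 1
d_4 = 1
h_4 = 2
cx_5 = 5
cy_5 = 6
cz_5 = 2
h_5 = 2
cx_6 = 7
cy_6 = 4
cz_6 = 2
cx_7 = 7
cy_7 = 6
cz_7 = 1
r_7 = 1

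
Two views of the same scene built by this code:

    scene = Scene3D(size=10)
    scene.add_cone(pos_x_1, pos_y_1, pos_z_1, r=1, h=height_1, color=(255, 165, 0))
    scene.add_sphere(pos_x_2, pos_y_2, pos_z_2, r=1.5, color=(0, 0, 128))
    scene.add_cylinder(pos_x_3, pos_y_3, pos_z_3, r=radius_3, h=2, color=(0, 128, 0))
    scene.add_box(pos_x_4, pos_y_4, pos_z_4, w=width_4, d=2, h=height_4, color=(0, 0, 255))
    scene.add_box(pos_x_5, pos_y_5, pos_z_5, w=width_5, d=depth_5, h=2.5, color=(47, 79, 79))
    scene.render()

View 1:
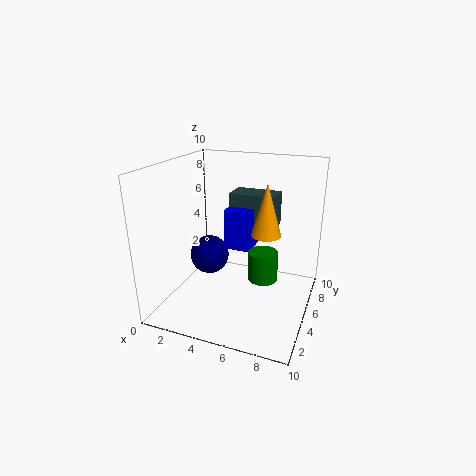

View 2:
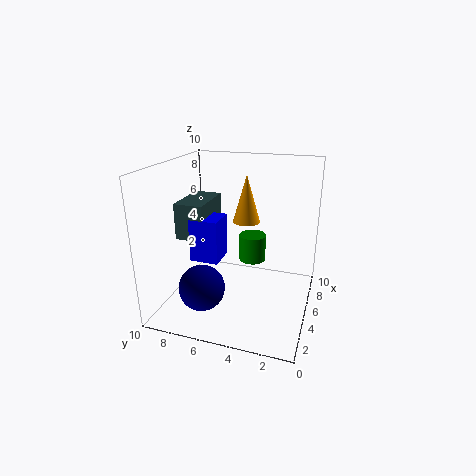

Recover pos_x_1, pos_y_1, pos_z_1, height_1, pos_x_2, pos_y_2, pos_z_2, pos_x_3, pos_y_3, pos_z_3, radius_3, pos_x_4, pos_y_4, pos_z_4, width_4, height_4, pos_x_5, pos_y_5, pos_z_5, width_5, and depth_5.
pos_x_1 = 7
pos_y_1 = 5
pos_z_1 = 5.5
height_1 = 3.5
pos_x_2 = 2
pos_y_2 = 6.5
pos_z_2 = 2.5
pos_x_3 = 7
pos_y_3 = 4.5
pos_z_3 = 2.5
radius_3 = 1
pos_x_4 = 3.5
pos_y_4 = 6
pos_z_4 = 3.5
width_4 = 2
height_4 = 3
pos_x_5 = 3.5
pos_y_5 = 7
pos_z_5 = 5
width_5 = 3.5
depth_5 = 2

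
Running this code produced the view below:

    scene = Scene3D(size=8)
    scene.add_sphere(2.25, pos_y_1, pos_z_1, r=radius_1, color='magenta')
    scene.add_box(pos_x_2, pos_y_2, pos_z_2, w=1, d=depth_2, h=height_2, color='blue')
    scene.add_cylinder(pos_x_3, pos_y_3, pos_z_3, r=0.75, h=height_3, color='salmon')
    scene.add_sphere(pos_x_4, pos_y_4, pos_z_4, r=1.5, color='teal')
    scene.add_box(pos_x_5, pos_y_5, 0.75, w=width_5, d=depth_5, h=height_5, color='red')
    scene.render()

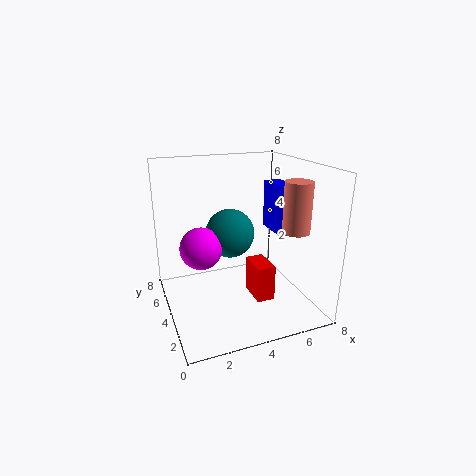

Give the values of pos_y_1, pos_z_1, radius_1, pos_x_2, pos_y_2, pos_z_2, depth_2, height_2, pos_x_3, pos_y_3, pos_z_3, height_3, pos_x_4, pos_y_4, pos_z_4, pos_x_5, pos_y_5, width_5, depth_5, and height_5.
pos_y_1 = 5.5, pos_z_1 = 3, radius_1 = 1.25, pos_x_2 = 6.25, pos_y_2 = 3.25, pos_z_2 = 4, depth_2 = 2.25, height_2 = 2.75, pos_x_3 = 6.75, pos_y_3 = 2.5, pos_z_3 = 4.5, height_3 = 2.75, pos_x_4 = 4.25, pos_y_4 = 6, pos_z_4 = 3.5, pos_x_5 = 4.5, pos_y_5 = 2.25, width_5 = 1, depth_5 = 1.75, height_5 = 2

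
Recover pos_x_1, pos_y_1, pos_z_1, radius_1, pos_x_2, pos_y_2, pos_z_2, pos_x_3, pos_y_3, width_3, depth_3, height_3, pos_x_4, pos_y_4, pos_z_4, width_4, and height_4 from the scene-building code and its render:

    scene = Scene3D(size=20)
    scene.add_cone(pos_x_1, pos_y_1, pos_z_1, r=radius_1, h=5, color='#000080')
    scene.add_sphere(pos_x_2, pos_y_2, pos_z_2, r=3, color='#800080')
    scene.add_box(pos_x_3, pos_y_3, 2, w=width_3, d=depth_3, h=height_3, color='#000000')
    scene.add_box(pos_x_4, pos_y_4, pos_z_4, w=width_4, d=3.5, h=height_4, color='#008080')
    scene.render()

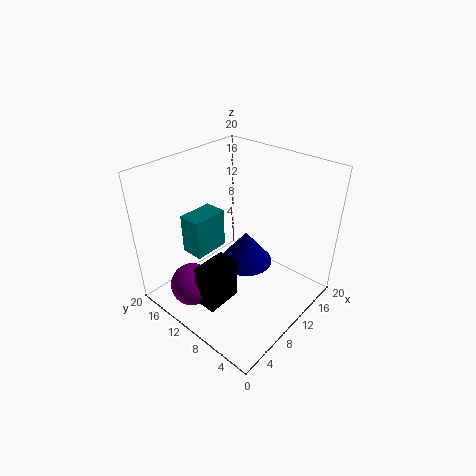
pos_x_1 = 13
pos_y_1 = 11
pos_z_1 = 4
radius_1 = 4
pos_x_2 = 4
pos_y_2 = 13.5
pos_z_2 = 3.5
pos_x_3 = 3
pos_y_3 = 8.5
width_3 = 5
depth_3 = 3
height_3 = 6
pos_x_4 = 7
pos_y_4 = 15
pos_z_4 = 5.5
width_4 = 5.5
height_4 = 6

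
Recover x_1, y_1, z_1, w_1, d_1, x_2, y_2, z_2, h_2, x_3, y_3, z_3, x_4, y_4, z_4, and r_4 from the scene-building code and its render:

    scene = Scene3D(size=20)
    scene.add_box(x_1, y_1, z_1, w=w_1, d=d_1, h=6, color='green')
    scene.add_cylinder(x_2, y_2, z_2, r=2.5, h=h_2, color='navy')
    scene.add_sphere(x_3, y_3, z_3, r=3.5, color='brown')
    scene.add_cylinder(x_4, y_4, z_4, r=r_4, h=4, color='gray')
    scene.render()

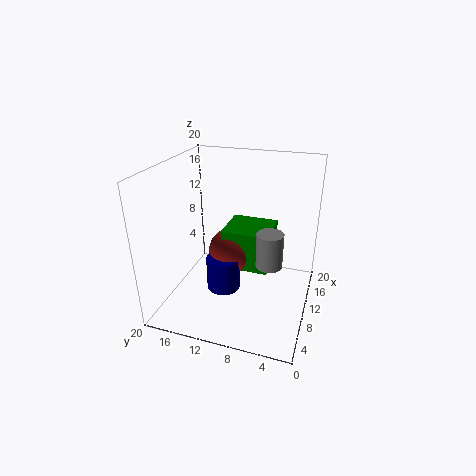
x_1 = 11
y_1 = 6
z_1 = 4
w_1 = 6.5
d_1 = 7
x_2 = 10.5
y_2 = 12.5
z_2 = 1
h_2 = 5
x_3 = 13
y_3 = 12
z_3 = 6
x_4 = 3
y_4 = 4
z_4 = 11
r_4 = 1.5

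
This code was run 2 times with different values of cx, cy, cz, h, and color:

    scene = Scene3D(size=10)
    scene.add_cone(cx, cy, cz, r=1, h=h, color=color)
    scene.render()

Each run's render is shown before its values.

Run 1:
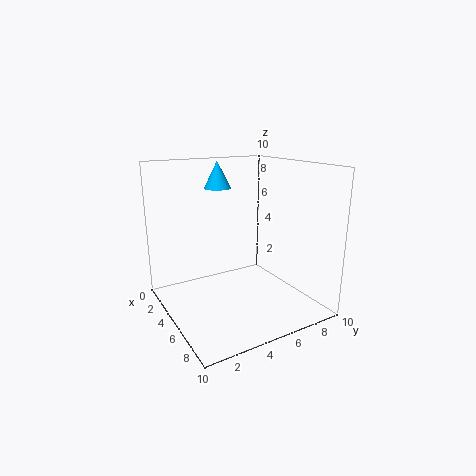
cx = 2, cy = 5, cz = 8, h = 2, color = 'deepskyblue'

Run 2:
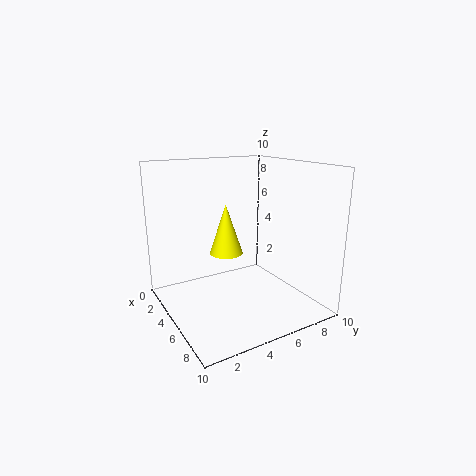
cx = 7, cy = 3, cz = 5, h = 3, color = 'yellow'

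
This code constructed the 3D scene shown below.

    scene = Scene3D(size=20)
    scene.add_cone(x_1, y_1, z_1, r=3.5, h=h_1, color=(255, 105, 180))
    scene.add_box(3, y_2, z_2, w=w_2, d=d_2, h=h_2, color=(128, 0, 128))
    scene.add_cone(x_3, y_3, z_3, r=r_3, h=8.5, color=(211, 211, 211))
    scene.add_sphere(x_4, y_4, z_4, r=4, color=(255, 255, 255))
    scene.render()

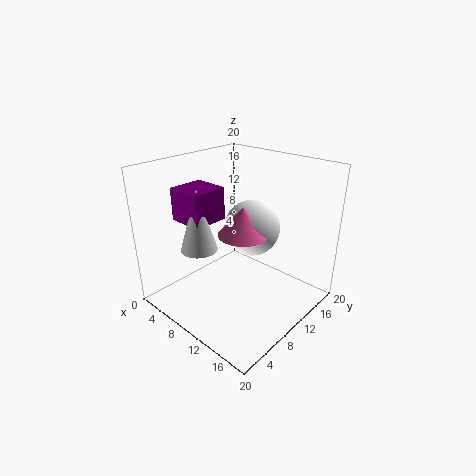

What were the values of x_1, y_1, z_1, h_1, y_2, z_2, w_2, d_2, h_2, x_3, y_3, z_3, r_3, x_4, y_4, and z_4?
x_1 = 10.5
y_1 = 10.5
z_1 = 10.5
h_1 = 4
y_2 = 4.5
z_2 = 12.5
w_2 = 5
d_2 = 5
h_2 = 4.5
x_3 = 7
y_3 = 5.5
z_3 = 9
r_3 = 2.5
x_4 = 10
y_4 = 13
z_4 = 10.5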